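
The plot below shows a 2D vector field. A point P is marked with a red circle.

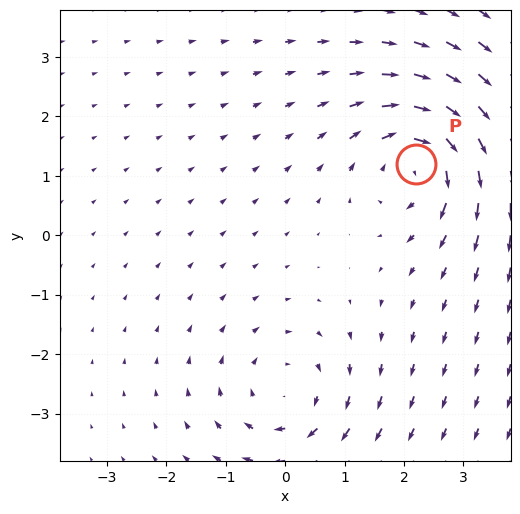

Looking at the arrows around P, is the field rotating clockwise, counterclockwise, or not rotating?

clockwise

Near P at (2.2, 1.2) the arrows circulate clockwise. The curl (z-component) there is about -6; negative curl means clockwise rotation.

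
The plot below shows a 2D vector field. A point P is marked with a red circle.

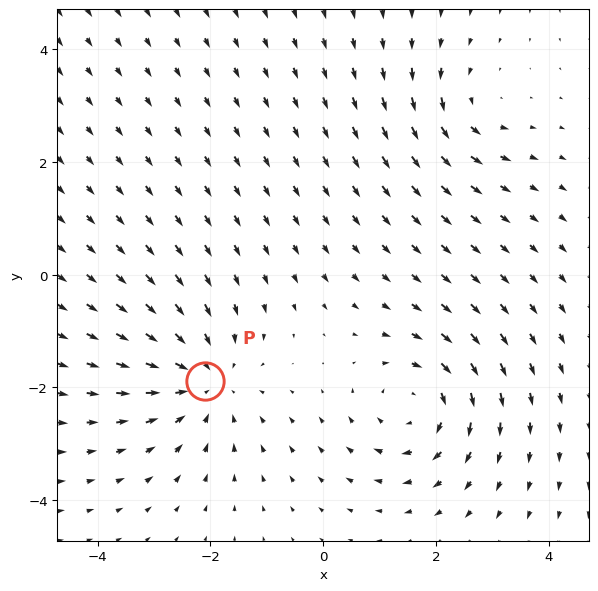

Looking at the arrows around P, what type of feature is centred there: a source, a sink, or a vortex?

sink

At P (-2.1, -1.9) the arrows converge inward. Divergence about -4, curl ≈0 — negative divergence with near-zero curl is a sink.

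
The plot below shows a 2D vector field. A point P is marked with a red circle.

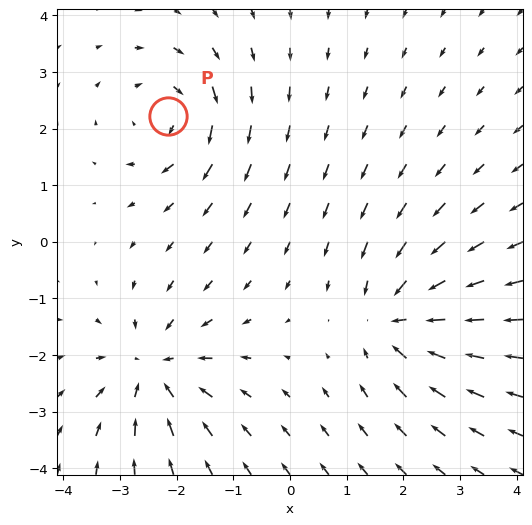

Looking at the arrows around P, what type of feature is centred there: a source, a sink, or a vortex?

At P (-2.2, 2.2) the arrows circulate clockwise. Divergence ≈0, curl about -4 — near-zero divergence with nonzero curl is a vortex.

vortex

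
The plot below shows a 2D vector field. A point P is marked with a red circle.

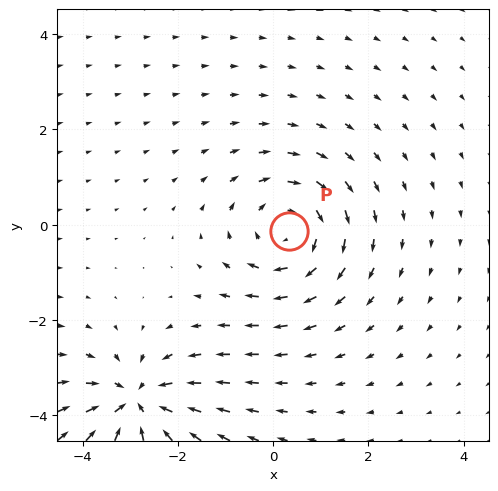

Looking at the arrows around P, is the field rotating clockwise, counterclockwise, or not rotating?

Near P at (0.3, -0.1) the arrows circulate clockwise. The curl (z-component) there is about -4; negative curl means clockwise rotation.

clockwise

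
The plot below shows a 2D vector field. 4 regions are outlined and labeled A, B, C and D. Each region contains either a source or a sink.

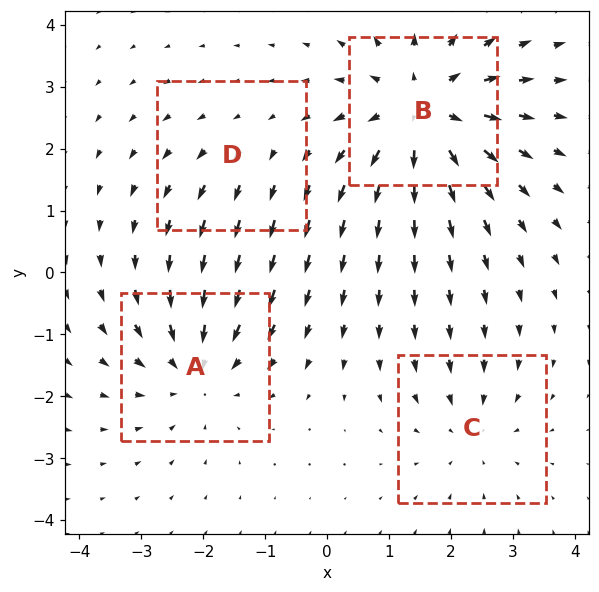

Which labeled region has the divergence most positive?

Divergence at each region's feature centre — A: about -4, B: about +6, C: about -3, D: about +2. Region B is most positive.

B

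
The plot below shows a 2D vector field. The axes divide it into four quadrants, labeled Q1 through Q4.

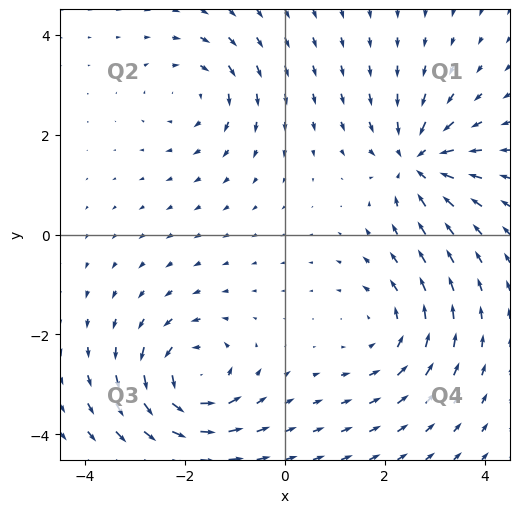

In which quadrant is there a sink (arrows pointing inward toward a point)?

Q1

The sink sits at approximately (2.6, 1.5), which lies in quadrant Q1. The divergence there is about -6, negative as expected for a sink.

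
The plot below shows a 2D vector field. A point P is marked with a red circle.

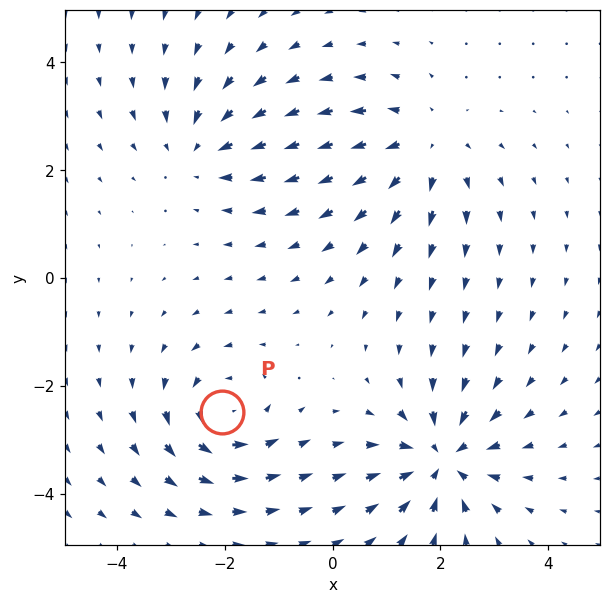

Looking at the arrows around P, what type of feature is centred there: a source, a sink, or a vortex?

At P (-2.0, -2.5) the arrows circulate counterclockwise. Divergence ≈0, curl about +5 — near-zero divergence with nonzero curl is a vortex.

vortex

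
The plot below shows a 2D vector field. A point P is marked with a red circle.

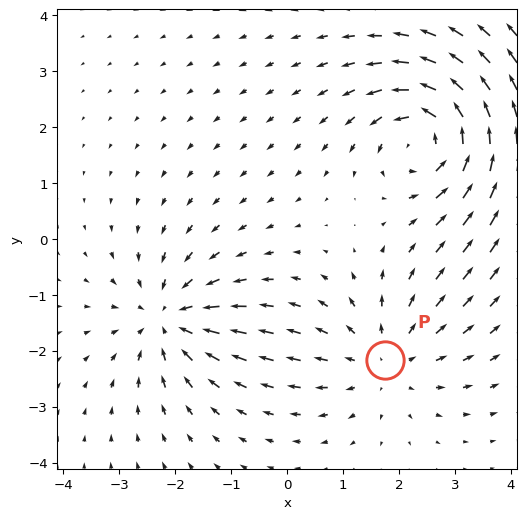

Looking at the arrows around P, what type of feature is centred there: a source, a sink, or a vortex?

source

At P (1.8, -2.2) the arrows spread outward. Divergence about +3, curl ≈0 — positive divergence with near-zero curl is a source.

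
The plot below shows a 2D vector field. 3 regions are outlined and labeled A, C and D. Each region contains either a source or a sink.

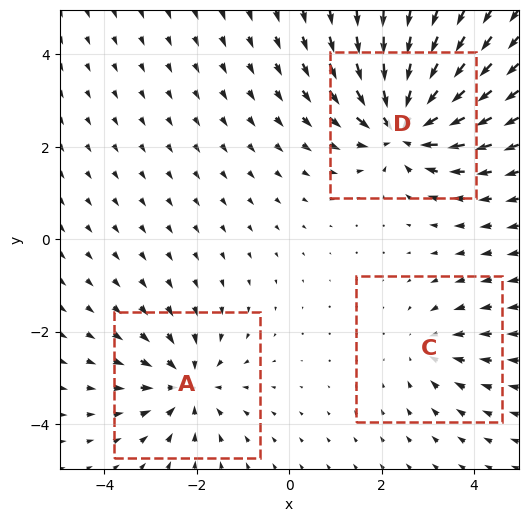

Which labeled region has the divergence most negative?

Divergence at each region's feature centre — A: about -3, C: about -2, D: about -5. Region D is most negative.

D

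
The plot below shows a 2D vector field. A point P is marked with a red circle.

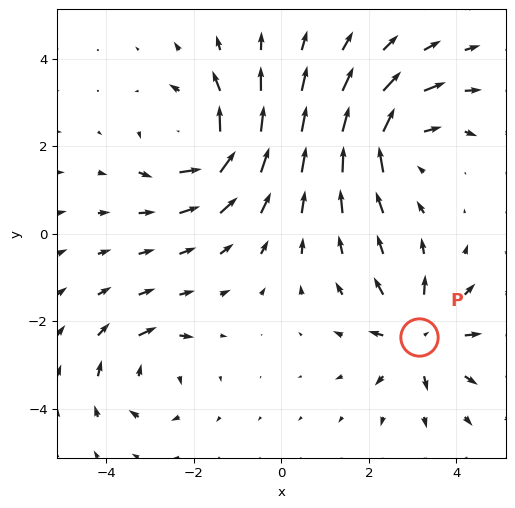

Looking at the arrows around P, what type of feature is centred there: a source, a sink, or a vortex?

source

At P (3.2, -2.4) the arrows spread outward. Divergence about +5, curl ≈0 — positive divergence with near-zero curl is a source.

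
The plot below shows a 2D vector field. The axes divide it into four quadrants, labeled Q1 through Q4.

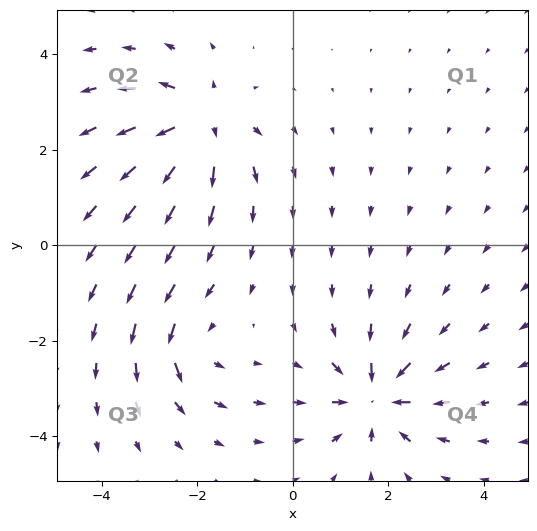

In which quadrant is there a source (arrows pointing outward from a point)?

Q2

The source sits at approximately (-1.9, 2.5), which lies in quadrant Q2. The divergence there is about +6, positive as expected for a source.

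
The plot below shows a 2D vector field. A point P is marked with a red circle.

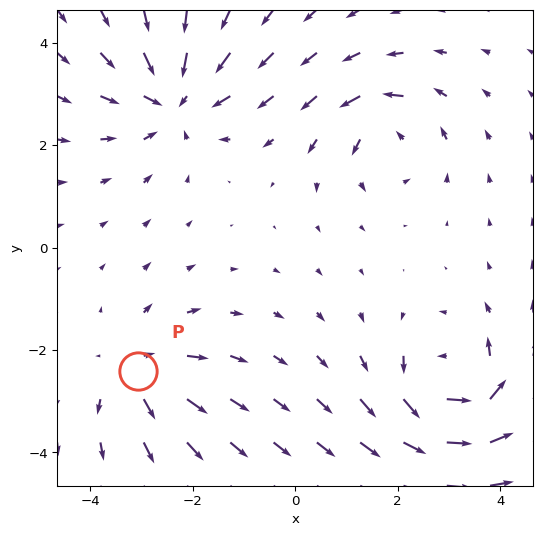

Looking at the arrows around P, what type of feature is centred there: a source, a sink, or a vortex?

source

At P (-3.1, -2.4) the arrows spread outward. Divergence about +4, curl ≈0 — positive divergence with near-zero curl is a source.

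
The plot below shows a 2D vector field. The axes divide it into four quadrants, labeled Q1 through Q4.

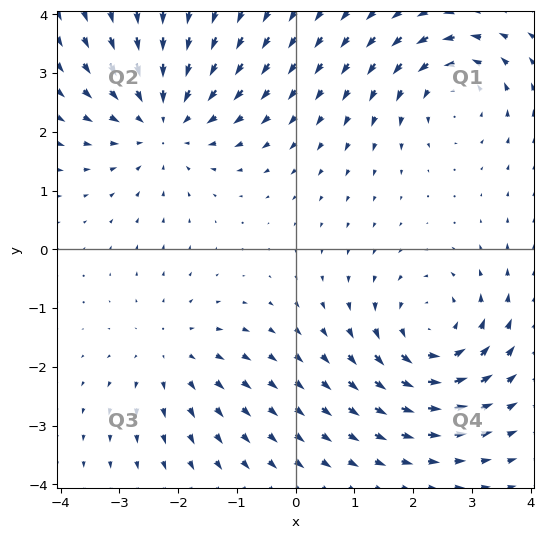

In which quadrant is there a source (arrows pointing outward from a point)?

The source sits at approximately (-2.1, -1.8), which lies in quadrant Q3. The divergence there is about +2, positive as expected for a source.

Q3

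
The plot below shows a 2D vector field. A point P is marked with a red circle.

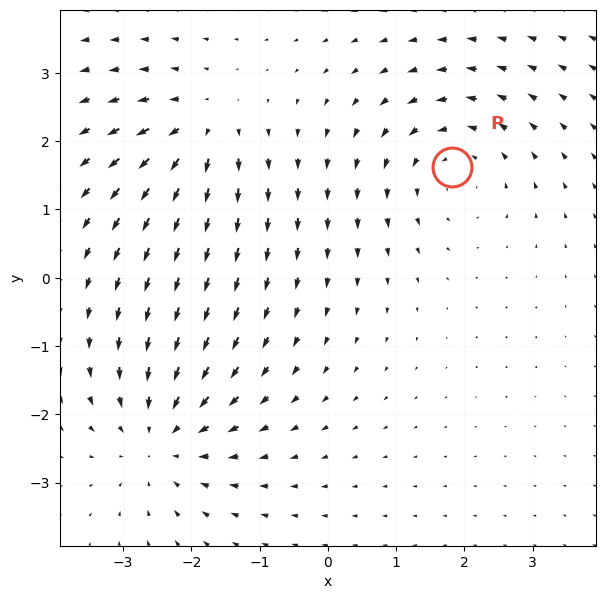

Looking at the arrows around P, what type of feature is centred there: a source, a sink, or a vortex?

At P (1.8, 1.6) the arrows circulate counterclockwise. Divergence ≈0, curl about +3 — near-zero divergence with nonzero curl is a vortex.

vortex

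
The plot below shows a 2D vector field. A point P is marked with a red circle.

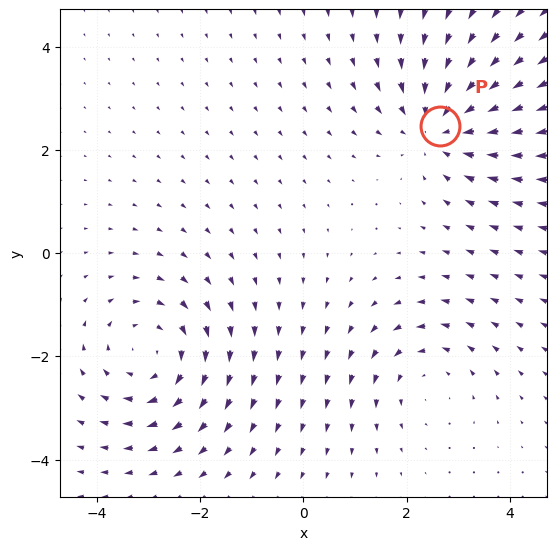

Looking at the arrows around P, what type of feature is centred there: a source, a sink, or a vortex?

sink

At P (2.7, 2.5) the arrows converge inward. Divergence about -4, curl ≈0 — negative divergence with near-zero curl is a sink.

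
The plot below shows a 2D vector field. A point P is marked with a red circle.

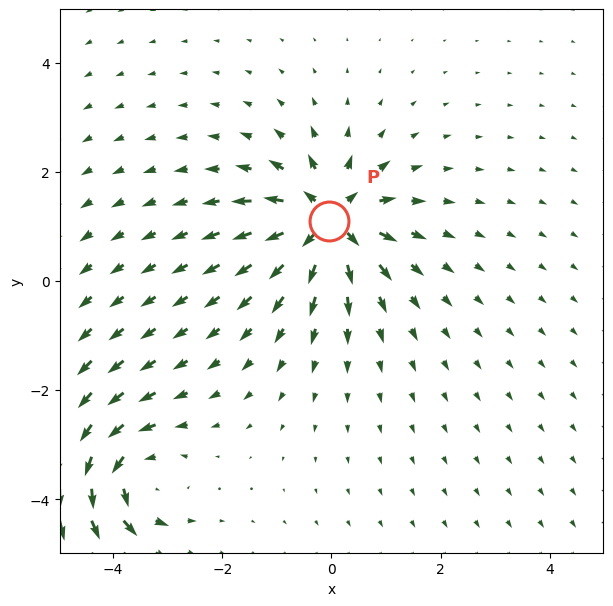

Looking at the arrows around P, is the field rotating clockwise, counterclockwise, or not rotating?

not rotating

Near P at (-0.1, 1.1) the arrows show no circulation. The curl there is ≈0.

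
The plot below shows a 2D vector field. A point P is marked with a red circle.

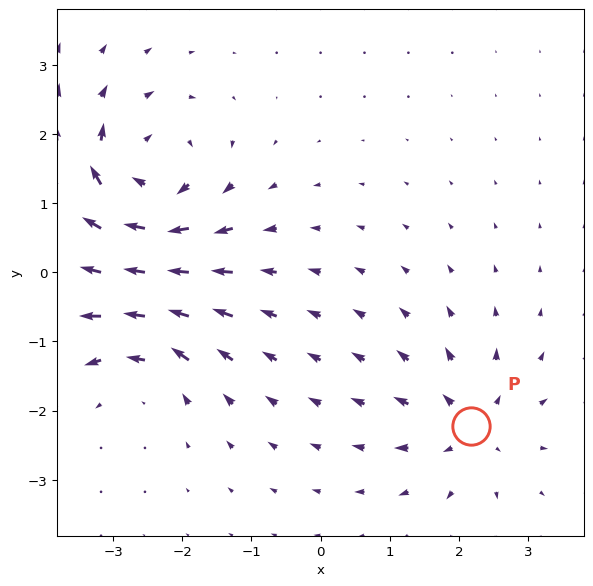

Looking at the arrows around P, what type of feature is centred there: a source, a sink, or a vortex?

source

At P (2.2, -2.2) the arrows spread outward. Divergence about +4, curl ≈0 — positive divergence with near-zero curl is a source.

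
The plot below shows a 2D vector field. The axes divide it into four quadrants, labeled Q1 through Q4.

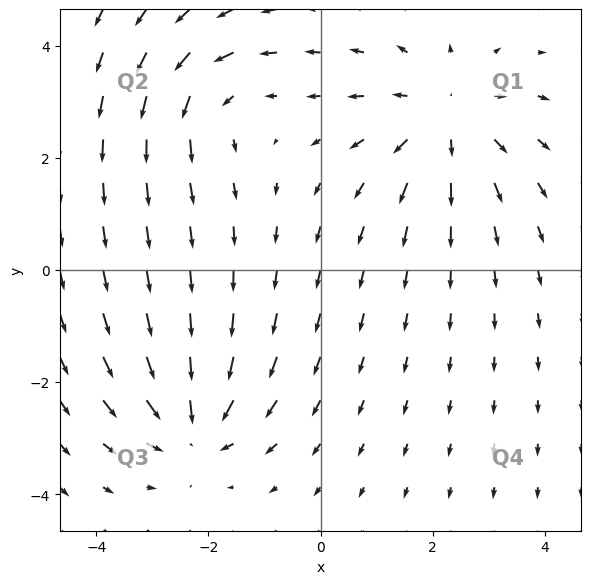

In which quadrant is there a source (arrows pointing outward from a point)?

Q1

The source sits at approximately (2.2, 2.7), which lies in quadrant Q1. The divergence there is about +4, positive as expected for a source.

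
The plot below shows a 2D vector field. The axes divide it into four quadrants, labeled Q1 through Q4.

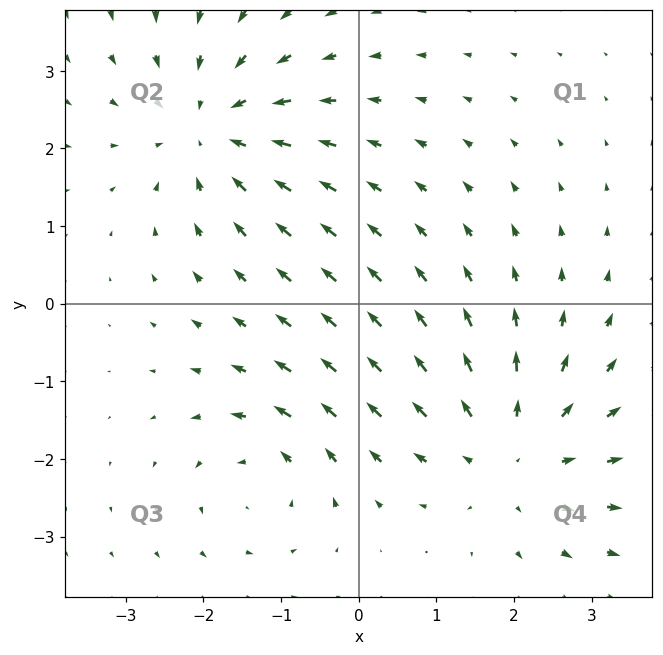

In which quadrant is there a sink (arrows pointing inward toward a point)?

Q2

The sink sits at approximately (-1.9, 2.3), which lies in quadrant Q2. The divergence there is about -4, negative as expected for a sink.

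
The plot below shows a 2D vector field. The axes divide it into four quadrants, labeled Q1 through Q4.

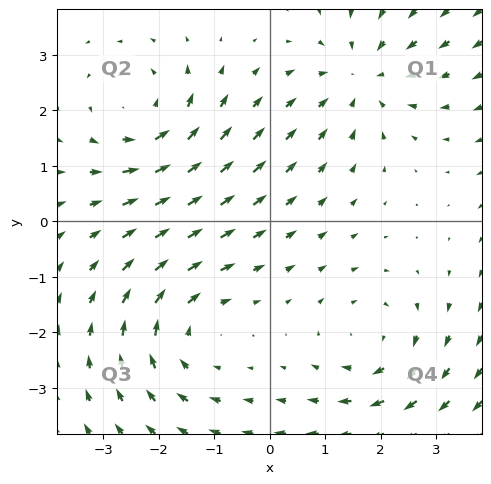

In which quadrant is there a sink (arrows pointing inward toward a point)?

The sink sits at approximately (1.7, 2.6), which lies in quadrant Q1. The divergence there is about -3, negative as expected for a sink.

Q1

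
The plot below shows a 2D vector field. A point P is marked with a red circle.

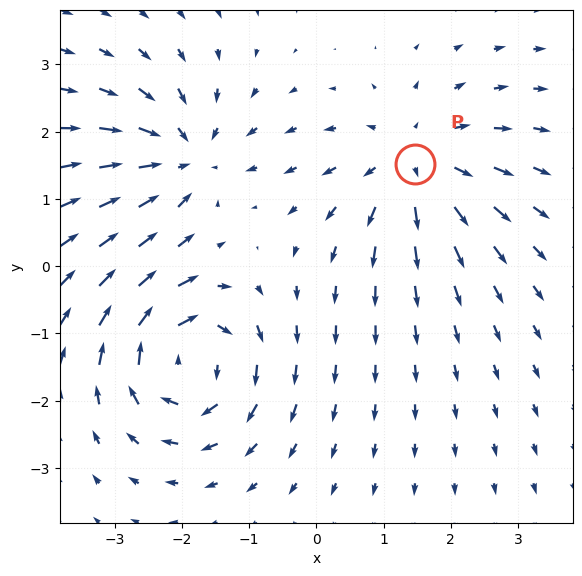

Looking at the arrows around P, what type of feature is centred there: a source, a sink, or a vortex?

At P (1.5, 1.5) the arrows spread outward. Divergence about +4, curl ≈0 — positive divergence with near-zero curl is a source.

source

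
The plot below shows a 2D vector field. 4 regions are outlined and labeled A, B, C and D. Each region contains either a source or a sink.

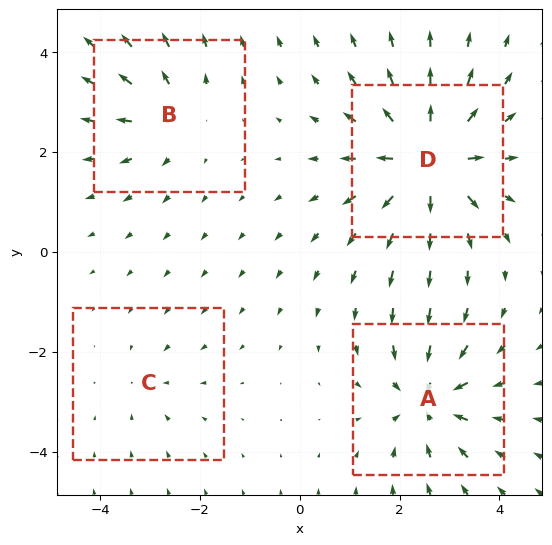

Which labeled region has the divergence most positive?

D

Divergence at each region's feature centre — A: about -5, B: about +4, C: about -2, D: about +7. Region D is most positive.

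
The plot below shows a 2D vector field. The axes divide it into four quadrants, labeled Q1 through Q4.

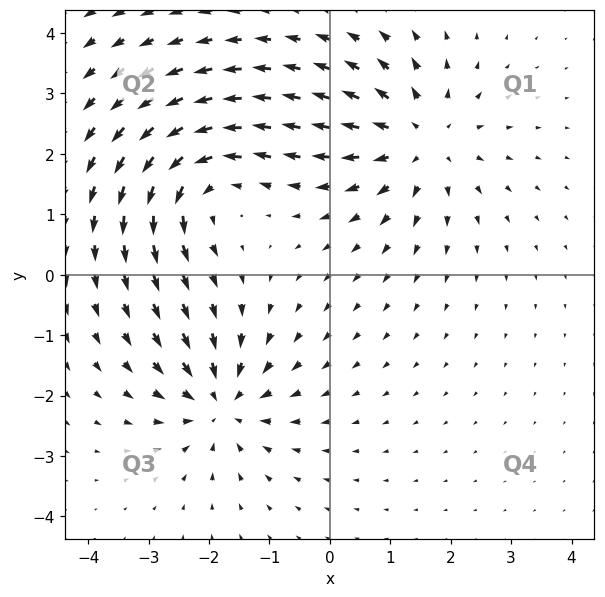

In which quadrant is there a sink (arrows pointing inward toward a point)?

The sink sits at approximately (-1.8, -2.1), which lies in quadrant Q3. The divergence there is about -5, negative as expected for a sink.

Q3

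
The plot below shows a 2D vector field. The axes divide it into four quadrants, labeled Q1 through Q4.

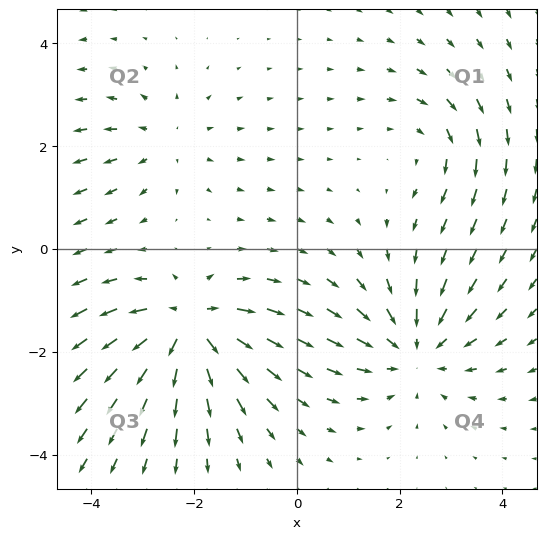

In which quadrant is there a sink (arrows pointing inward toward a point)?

The sink sits at approximately (2.3, -2.0), which lies in quadrant Q4. The divergence there is about -4, negative as expected for a sink.

Q4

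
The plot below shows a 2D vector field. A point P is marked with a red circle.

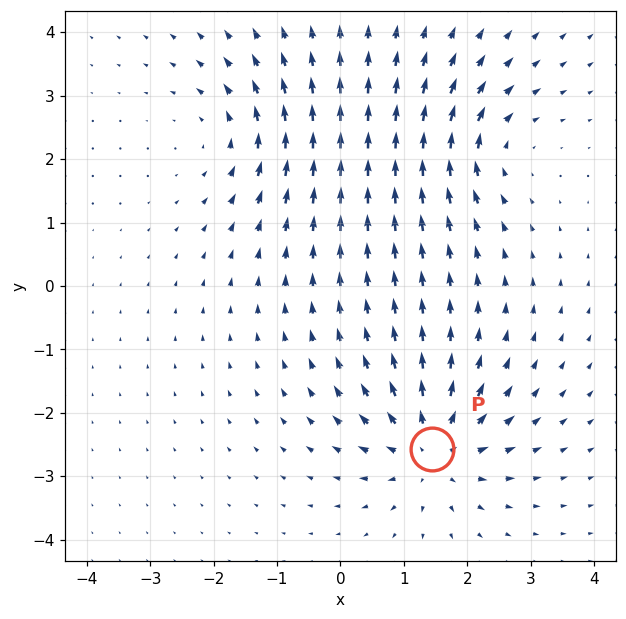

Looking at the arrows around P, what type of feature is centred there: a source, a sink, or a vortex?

source

At P (1.4, -2.6) the arrows spread outward. Divergence about +5, curl ≈0 — positive divergence with near-zero curl is a source.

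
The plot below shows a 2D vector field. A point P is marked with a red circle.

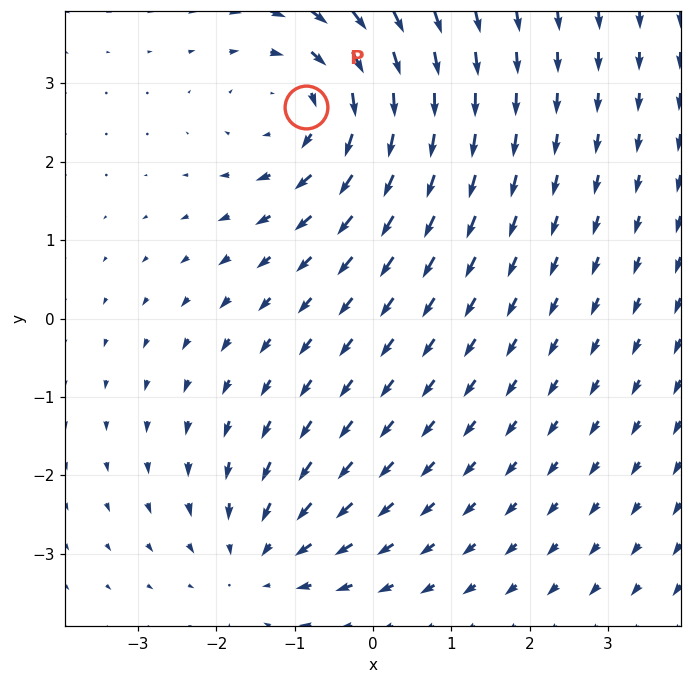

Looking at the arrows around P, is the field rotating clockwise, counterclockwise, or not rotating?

clockwise

Near P at (-0.9, 2.7) the arrows circulate clockwise. The curl (z-component) there is about -4; negative curl means clockwise rotation.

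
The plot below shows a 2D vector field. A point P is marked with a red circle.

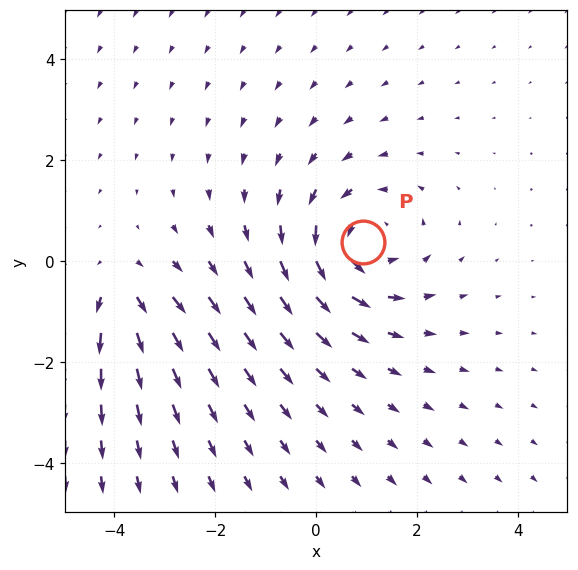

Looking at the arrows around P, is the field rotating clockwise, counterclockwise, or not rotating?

Near P at (0.9, 0.4) the arrows circulate counterclockwise. The curl (z-component) there is about +3; positive curl means counterclockwise rotation.

counterclockwise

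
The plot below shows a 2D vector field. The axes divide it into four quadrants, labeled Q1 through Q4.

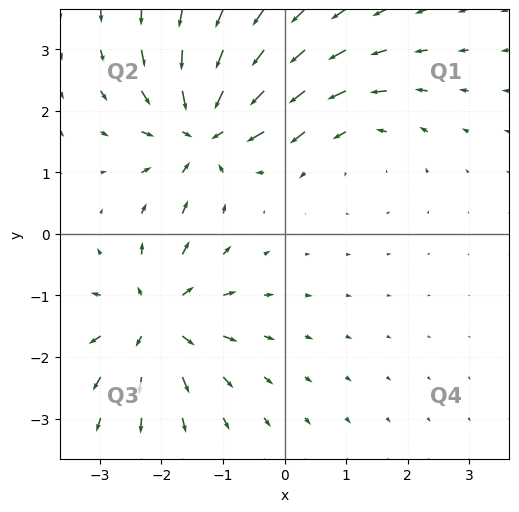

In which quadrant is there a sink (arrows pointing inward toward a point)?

Q2

The sink sits at approximately (-1.3, 1.7), which lies in quadrant Q2. The divergence there is about -6, negative as expected for a sink.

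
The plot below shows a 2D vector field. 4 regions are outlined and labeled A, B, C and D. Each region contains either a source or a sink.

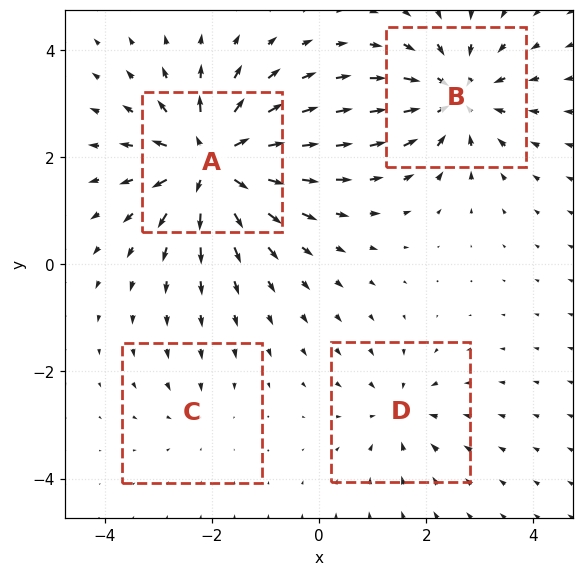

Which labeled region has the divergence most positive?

Divergence at each region's feature centre — A: about +9, B: about -6, C: about -2, D: about -4. Region A is most positive.

A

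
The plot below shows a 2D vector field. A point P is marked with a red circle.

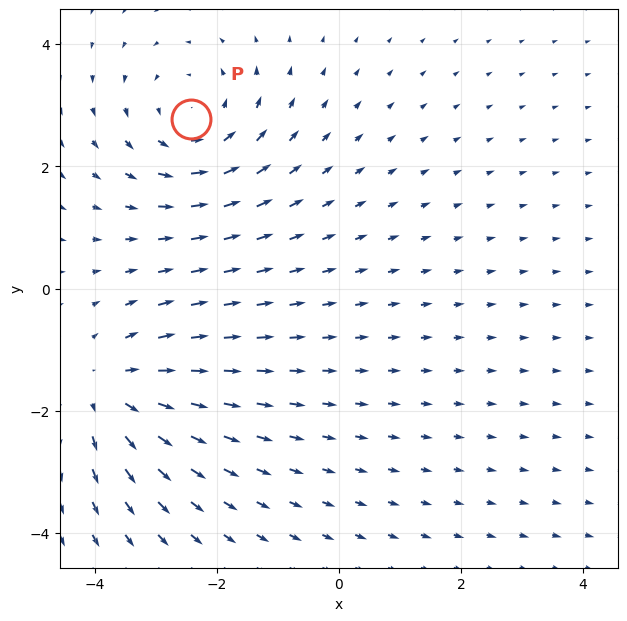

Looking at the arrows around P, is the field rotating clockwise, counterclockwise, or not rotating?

counterclockwise

Near P at (-2.4, 2.8) the arrows circulate counterclockwise. The curl (z-component) there is about +3; positive curl means counterclockwise rotation.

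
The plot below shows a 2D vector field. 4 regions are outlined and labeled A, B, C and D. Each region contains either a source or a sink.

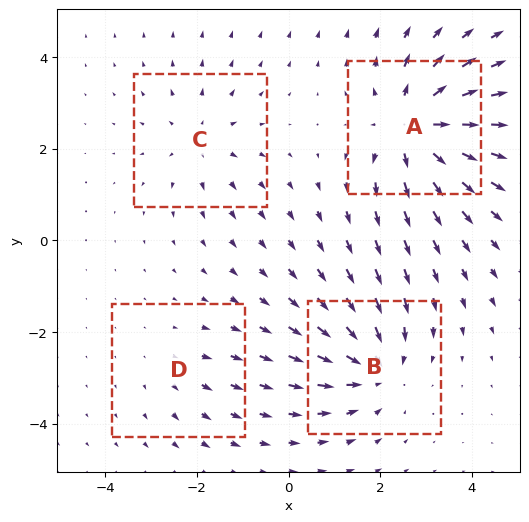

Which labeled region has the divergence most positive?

A

Divergence at each region's feature centre — A: about +7, B: about -5, C: about +3, D: about +2. Region A is most positive.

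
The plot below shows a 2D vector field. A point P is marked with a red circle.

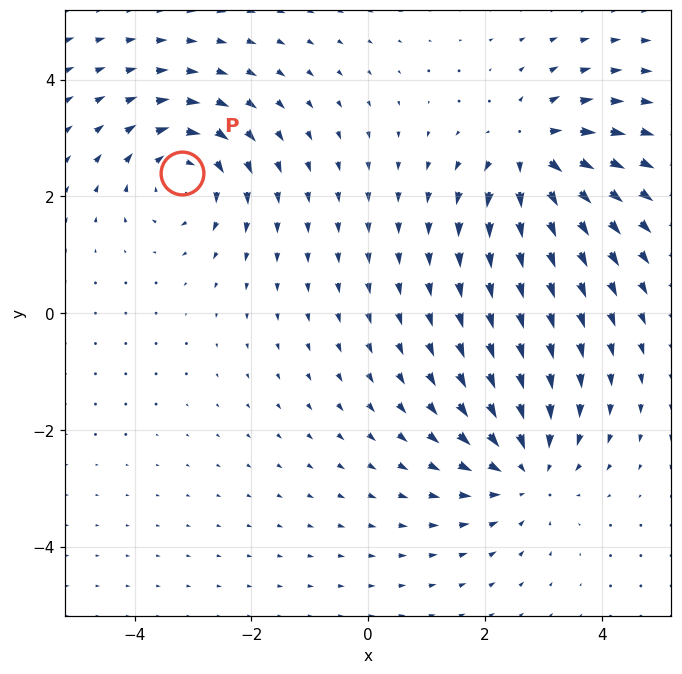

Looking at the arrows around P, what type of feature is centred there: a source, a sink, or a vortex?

At P (-3.2, 2.4) the arrows circulate clockwise. Divergence ≈0, curl about -4 — near-zero divergence with nonzero curl is a vortex.

vortex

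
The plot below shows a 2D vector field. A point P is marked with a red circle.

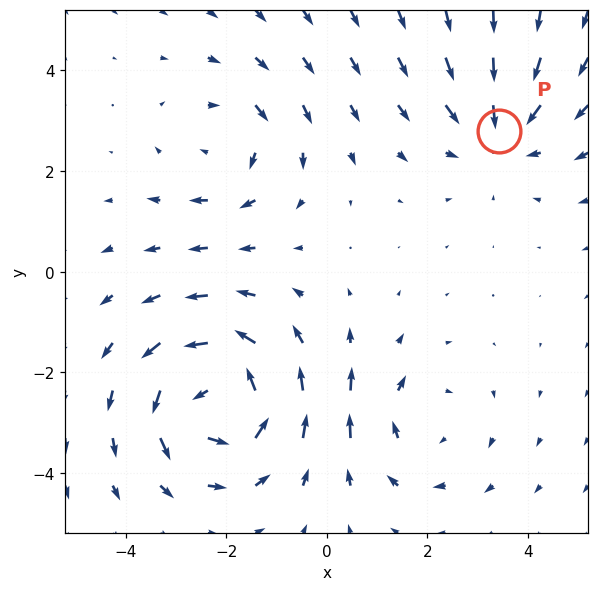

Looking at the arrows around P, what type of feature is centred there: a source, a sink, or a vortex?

sink

At P (3.4, 2.8) the arrows converge inward. Divergence about -2, curl ≈0 — negative divergence with near-zero curl is a sink.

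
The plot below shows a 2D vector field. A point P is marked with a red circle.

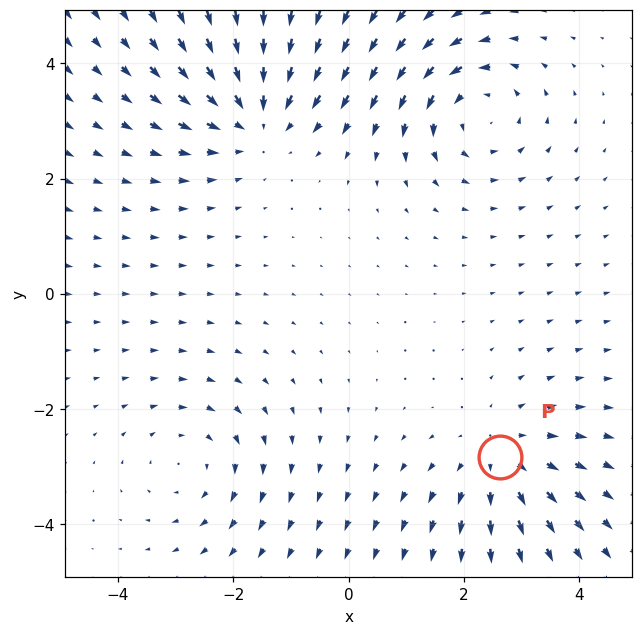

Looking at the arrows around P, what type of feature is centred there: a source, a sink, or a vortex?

source

At P (2.6, -2.8) the arrows spread outward. Divergence about +3, curl ≈0 — positive divergence with near-zero curl is a source.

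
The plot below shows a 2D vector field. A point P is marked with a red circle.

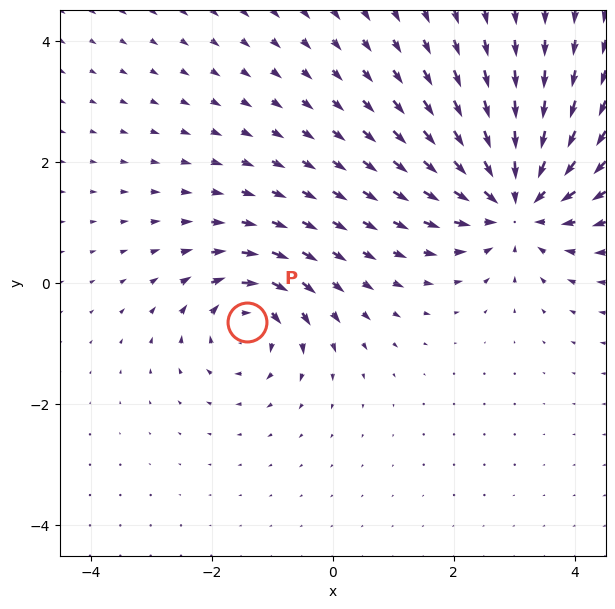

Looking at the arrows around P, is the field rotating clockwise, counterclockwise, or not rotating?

Near P at (-1.4, -0.7) the arrows circulate clockwise. The curl (z-component) there is about -4; negative curl means clockwise rotation.

clockwise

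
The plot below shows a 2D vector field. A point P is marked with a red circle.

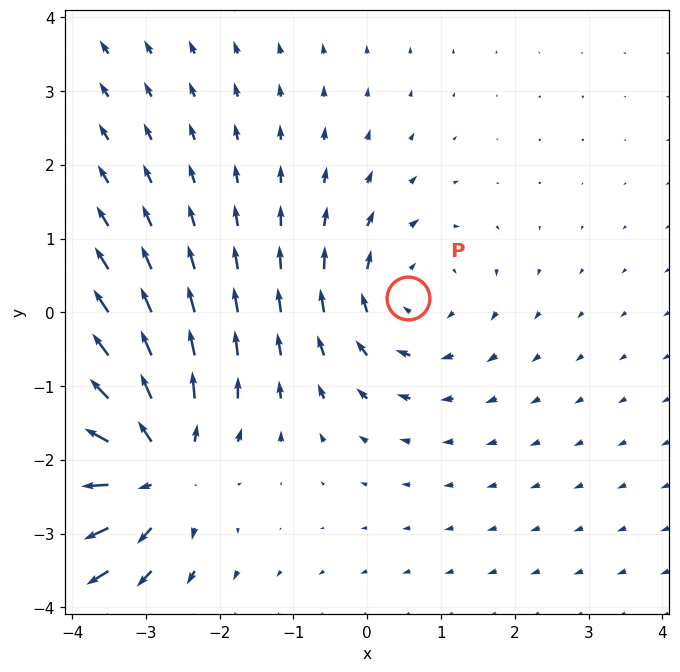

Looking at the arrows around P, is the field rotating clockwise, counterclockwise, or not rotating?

Near P at (0.6, 0.2) the arrows circulate clockwise. The curl (z-component) there is about -3; negative curl means clockwise rotation.

clockwise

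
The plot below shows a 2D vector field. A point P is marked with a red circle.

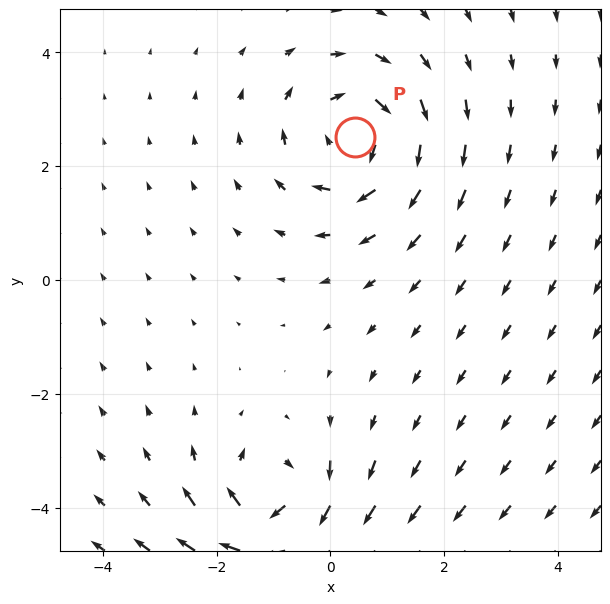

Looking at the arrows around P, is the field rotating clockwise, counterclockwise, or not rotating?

clockwise

Near P at (0.4, 2.5) the arrows circulate clockwise. The curl (z-component) there is about -3; negative curl means clockwise rotation.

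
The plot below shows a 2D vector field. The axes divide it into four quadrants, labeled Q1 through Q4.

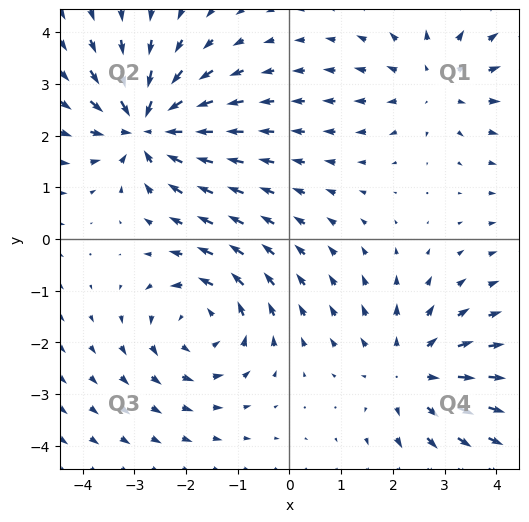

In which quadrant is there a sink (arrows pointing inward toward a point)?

Q2

The sink sits at approximately (-2.8, 2.2), which lies in quadrant Q2. The divergence there is about -5, negative as expected for a sink.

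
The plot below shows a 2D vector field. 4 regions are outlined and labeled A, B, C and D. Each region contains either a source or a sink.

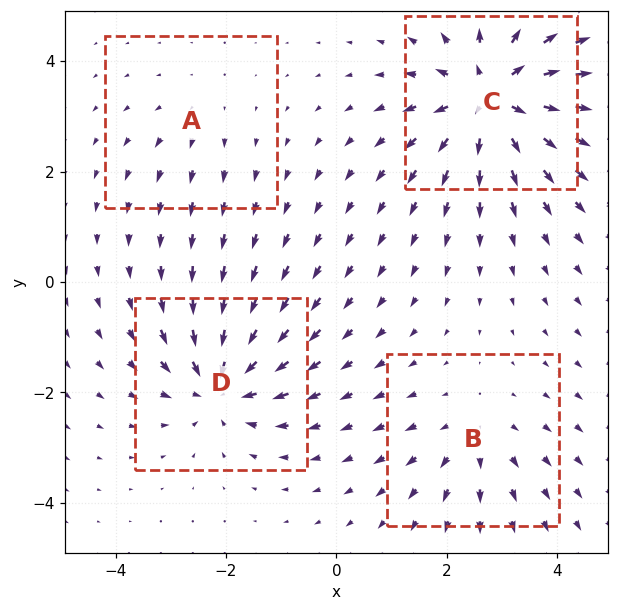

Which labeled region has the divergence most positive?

Divergence at each region's feature centre — A: about +2, B: about +3, C: about +7, D: about -6. Region C is most positive.

C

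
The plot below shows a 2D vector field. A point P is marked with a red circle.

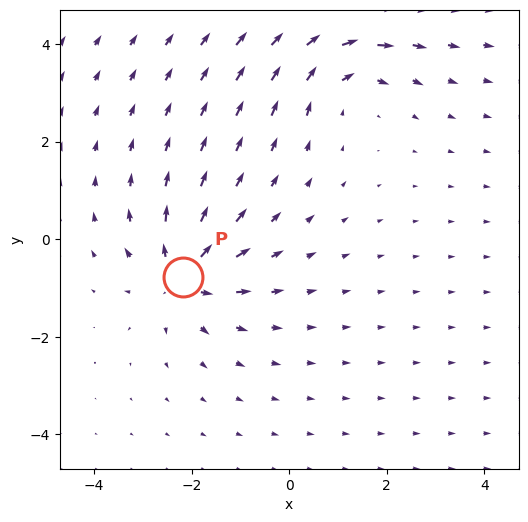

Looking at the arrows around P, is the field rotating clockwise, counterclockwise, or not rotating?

not rotating

Near P at (-2.2, -0.8) the arrows show no circulation. The curl there is ≈0.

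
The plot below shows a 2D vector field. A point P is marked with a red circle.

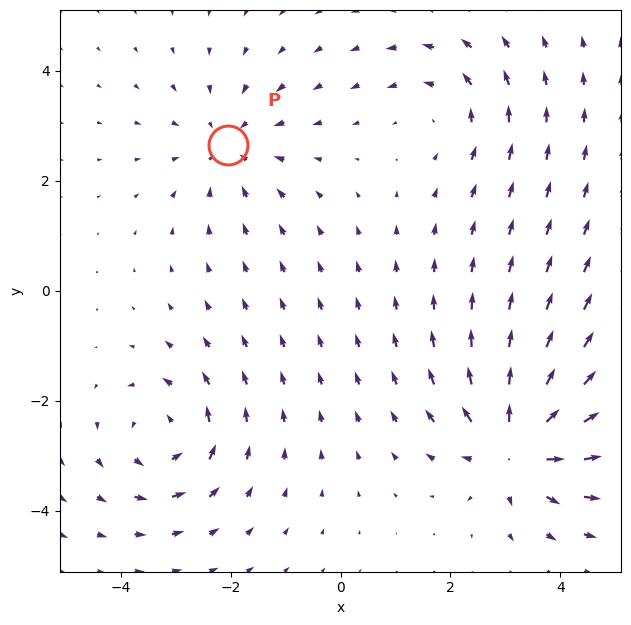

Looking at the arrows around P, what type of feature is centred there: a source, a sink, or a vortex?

At P (-2.0, 2.6) the arrows converge inward. Divergence about -3, curl ≈0 — negative divergence with near-zero curl is a sink.

sink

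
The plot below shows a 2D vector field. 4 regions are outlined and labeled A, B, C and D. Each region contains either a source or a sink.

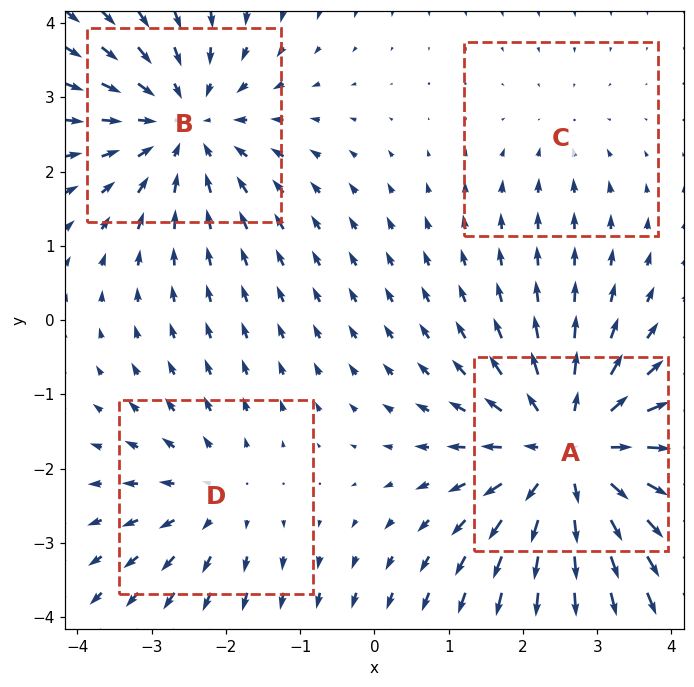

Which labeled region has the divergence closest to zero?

Divergence at each region's feature centre — A: about +6, B: about -4, C: about -2, D: about +3. Region C is closest to zero.

C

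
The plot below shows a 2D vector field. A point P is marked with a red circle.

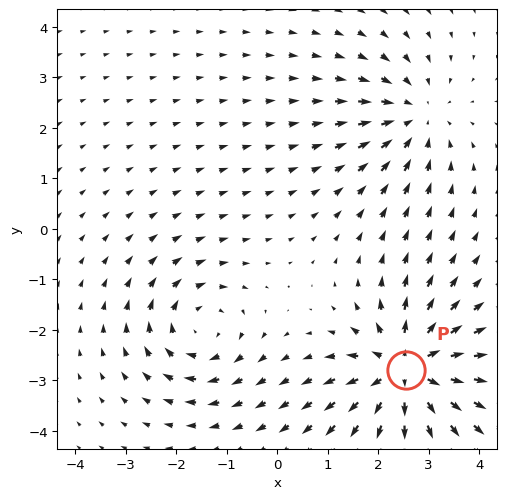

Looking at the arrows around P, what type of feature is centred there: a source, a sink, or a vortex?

At P (2.6, -2.8) the arrows spread outward. Divergence about +6, curl ≈0 — positive divergence with near-zero curl is a source.

source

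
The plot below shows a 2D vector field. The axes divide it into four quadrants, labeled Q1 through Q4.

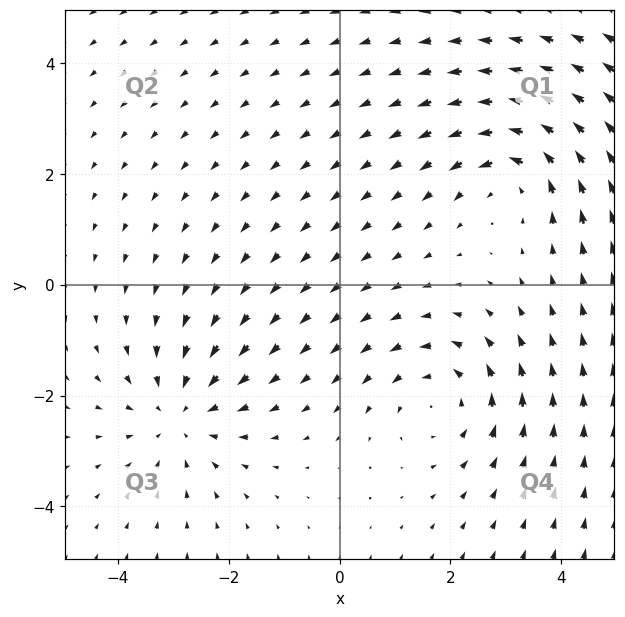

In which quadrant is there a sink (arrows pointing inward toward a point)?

Q3

The sink sits at approximately (-2.9, -2.4), which lies in quadrant Q3. The divergence there is about -3, negative as expected for a sink.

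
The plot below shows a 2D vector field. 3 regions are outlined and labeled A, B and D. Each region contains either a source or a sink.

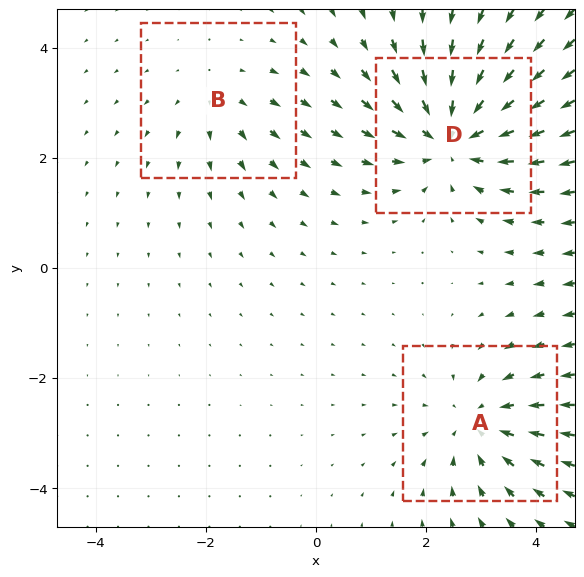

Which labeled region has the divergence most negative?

Divergence at each region's feature centre — A: about -3, B: about +2, D: about -5. Region D is most negative.

D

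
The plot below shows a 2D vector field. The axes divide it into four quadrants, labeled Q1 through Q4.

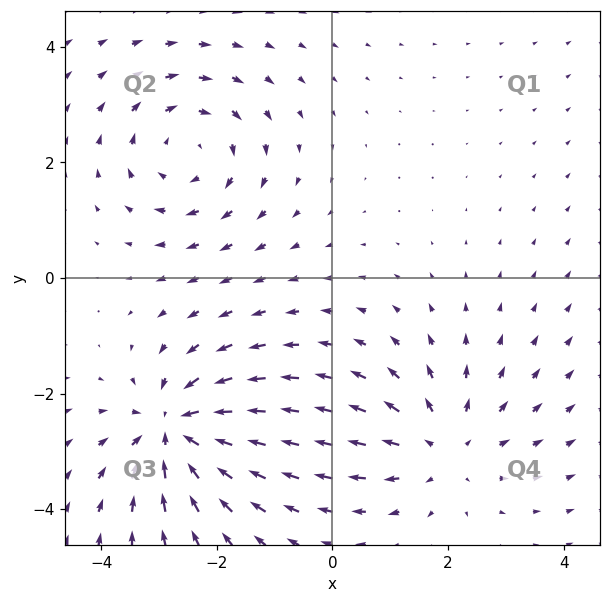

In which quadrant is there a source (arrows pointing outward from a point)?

The source sits at approximately (1.9, -2.9), which lies in quadrant Q4. The divergence there is about +3, positive as expected for a source.

Q4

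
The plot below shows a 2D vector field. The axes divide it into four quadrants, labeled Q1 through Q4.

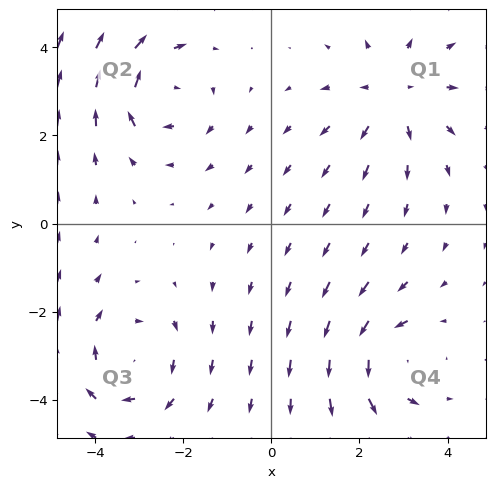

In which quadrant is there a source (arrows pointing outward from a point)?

Q1

The source sits at approximately (2.8, 2.9), which lies in quadrant Q1. The divergence there is about +3, positive as expected for a source.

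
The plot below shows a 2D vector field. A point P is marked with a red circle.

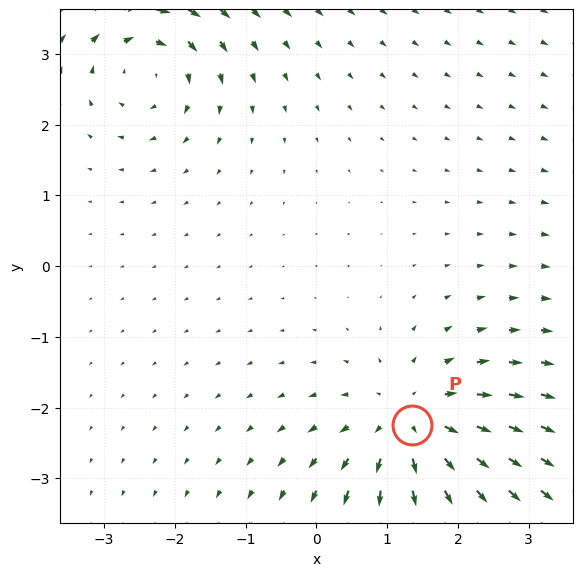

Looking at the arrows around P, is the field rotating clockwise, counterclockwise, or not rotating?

Near P at (1.4, -2.2) the arrows show no circulation. The curl there is ≈0.

not rotating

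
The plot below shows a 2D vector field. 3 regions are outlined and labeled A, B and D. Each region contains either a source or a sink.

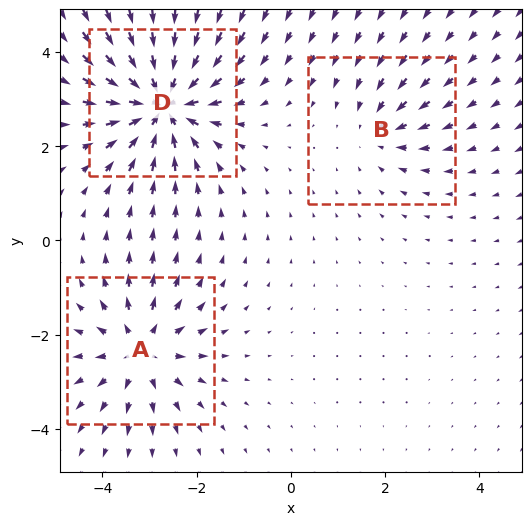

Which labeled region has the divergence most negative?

Divergence at each region's feature centre — A: about +4, B: about -2, D: about -6. Region D is most negative.

D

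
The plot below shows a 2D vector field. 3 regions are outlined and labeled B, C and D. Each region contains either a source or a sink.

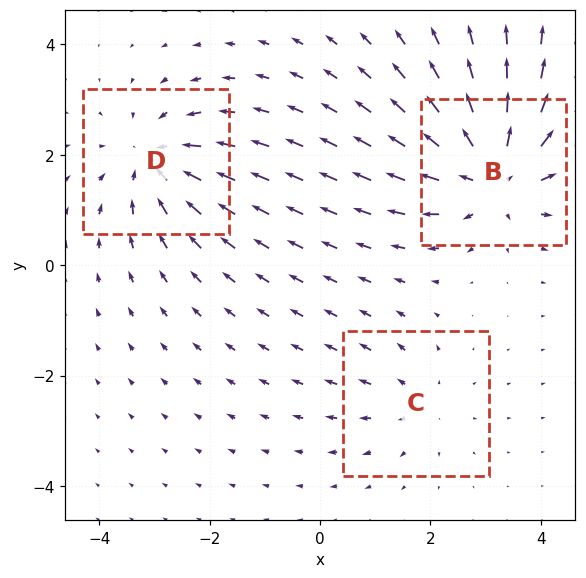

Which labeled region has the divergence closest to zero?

Divergence at each region's feature centre — B: about +5, C: about +2, D: about -3. Region C is closest to zero.

C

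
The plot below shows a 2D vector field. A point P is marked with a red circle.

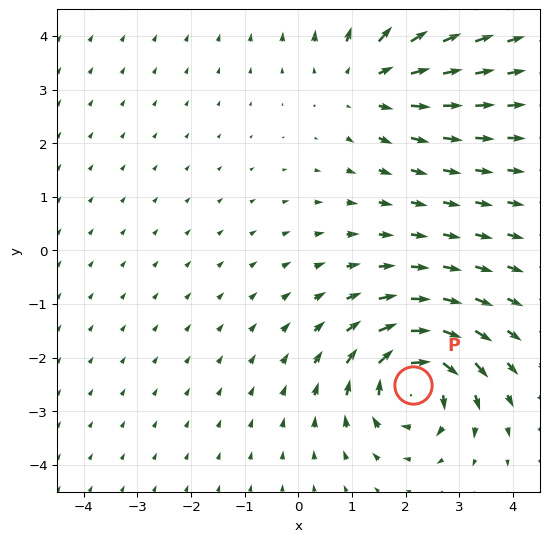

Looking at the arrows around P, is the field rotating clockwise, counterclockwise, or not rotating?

Near P at (2.1, -2.5) the arrows circulate clockwise. The curl (z-component) there is about -6; negative curl means clockwise rotation.

clockwise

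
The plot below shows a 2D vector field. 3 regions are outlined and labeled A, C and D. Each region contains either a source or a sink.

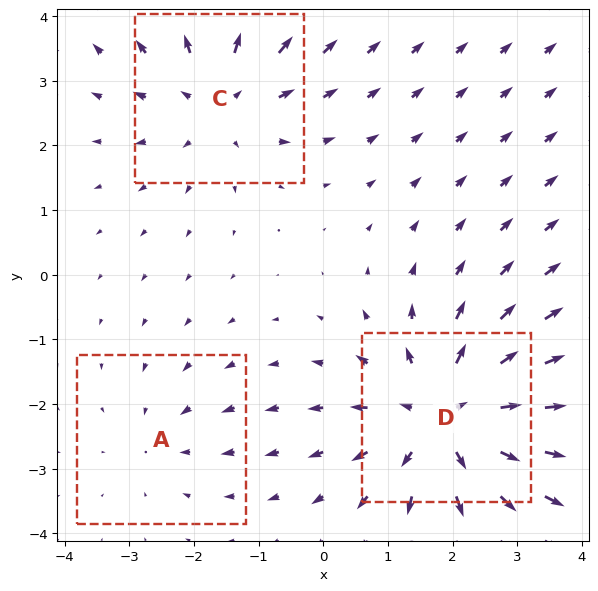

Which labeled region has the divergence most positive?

D

Divergence at each region's feature centre — A: about -2, C: about +3, D: about +4. Region D is most positive.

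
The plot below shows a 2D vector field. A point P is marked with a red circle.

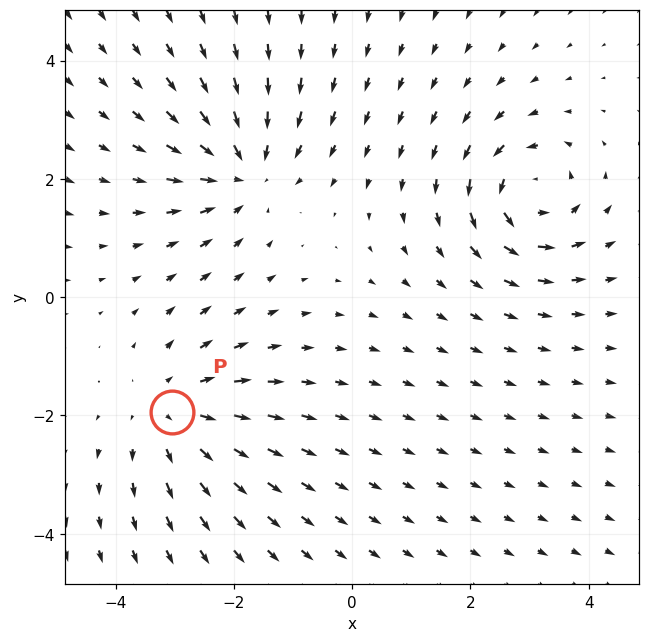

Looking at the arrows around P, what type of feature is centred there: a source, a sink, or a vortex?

At P (-3.0, -1.9) the arrows spread outward. Divergence about +3, curl ≈0 — positive divergence with near-zero curl is a source.

source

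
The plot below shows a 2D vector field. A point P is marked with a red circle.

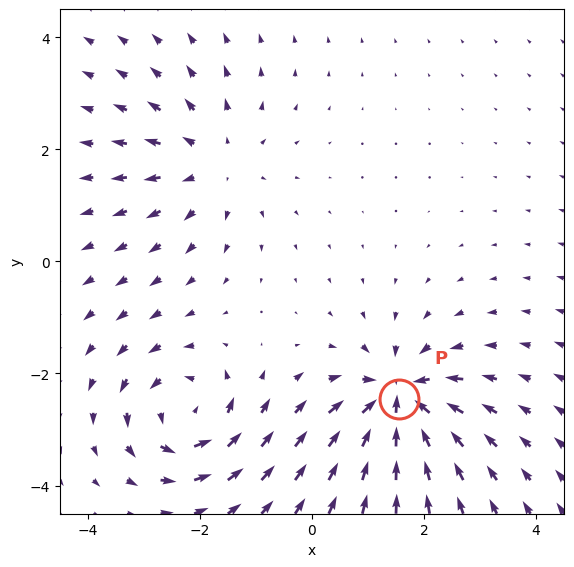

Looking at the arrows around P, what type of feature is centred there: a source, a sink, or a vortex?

sink

At P (1.6, -2.5) the arrows converge inward. Divergence about -6, curl ≈0 — negative divergence with near-zero curl is a sink.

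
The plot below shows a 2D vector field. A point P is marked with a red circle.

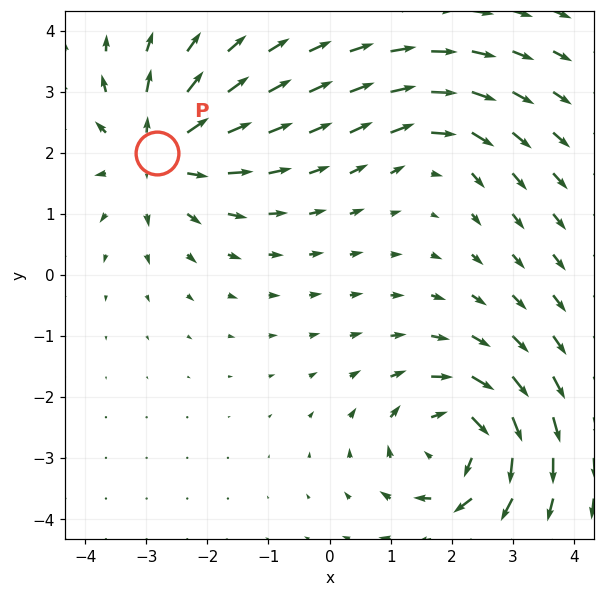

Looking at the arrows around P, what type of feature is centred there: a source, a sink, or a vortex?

At P (-2.8, 2.0) the arrows spread outward. Divergence about +5, curl ≈0 — positive divergence with near-zero curl is a source.

source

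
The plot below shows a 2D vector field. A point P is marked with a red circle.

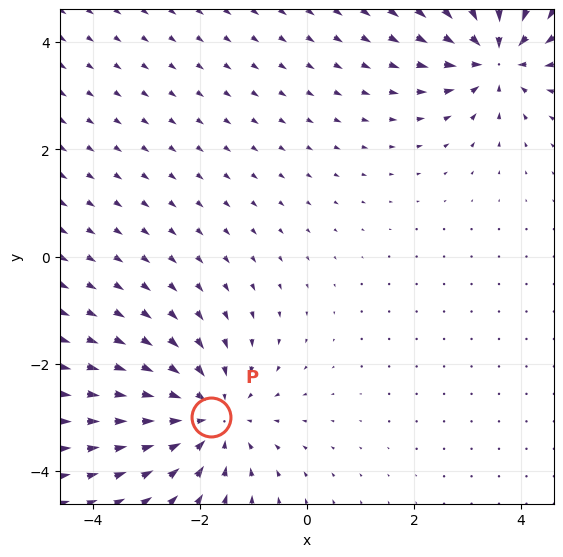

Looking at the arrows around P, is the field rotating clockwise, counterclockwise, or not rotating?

Near P at (-1.8, -3.0) the arrows show no circulation. The curl there is ≈0.

not rotating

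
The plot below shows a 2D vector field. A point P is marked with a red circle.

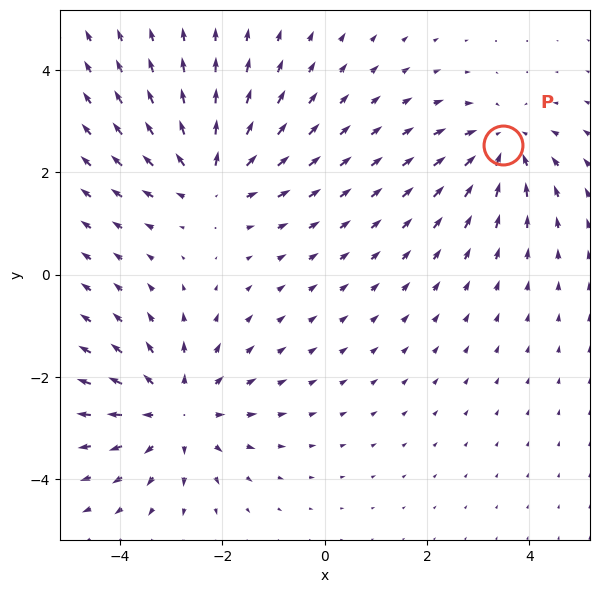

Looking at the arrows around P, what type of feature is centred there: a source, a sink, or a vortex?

At P (3.5, 2.5) the arrows converge inward. Divergence about -3, curl ≈0 — negative divergence with near-zero curl is a sink.

sink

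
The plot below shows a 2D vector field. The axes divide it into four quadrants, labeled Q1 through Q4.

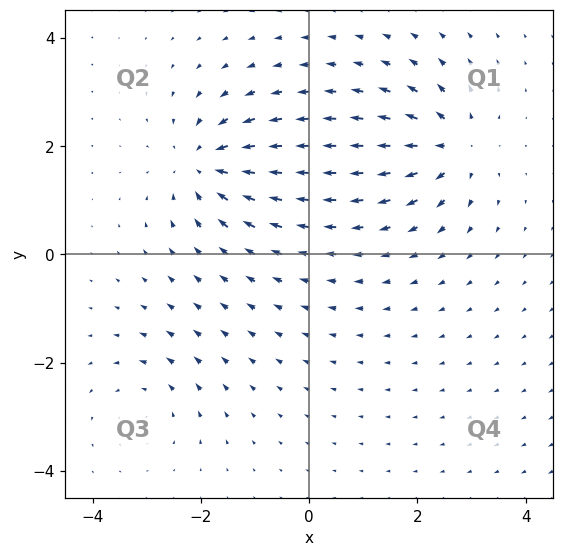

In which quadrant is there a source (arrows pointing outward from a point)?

The source sits at approximately (2.7, 2.0), which lies in quadrant Q1. The divergence there is about +5, positive as expected for a source.

Q1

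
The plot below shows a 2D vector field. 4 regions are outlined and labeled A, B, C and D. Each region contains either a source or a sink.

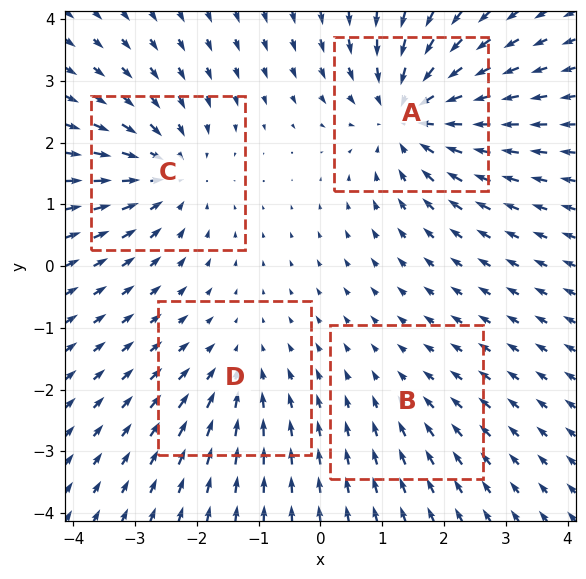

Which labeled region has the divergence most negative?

Divergence at each region's feature centre — A: about -6, B: about -2, C: about -4, D: about -3. Region A is most negative.

A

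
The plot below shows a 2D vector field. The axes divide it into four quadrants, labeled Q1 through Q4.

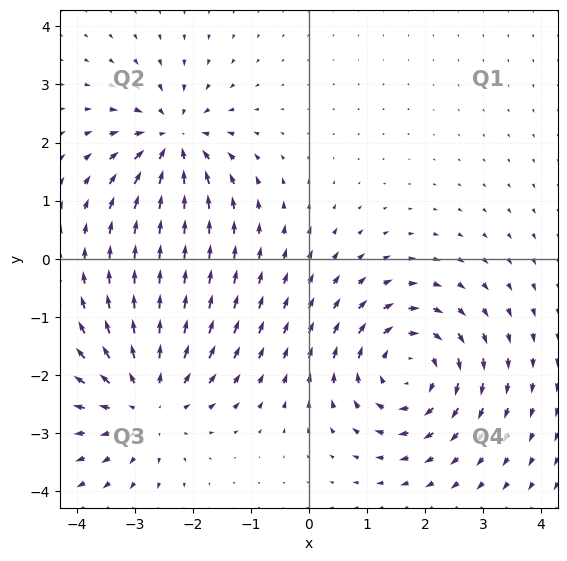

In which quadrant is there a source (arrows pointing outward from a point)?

Q3

The source sits at approximately (-2.8, -2.5), which lies in quadrant Q3. The divergence there is about +3, positive as expected for a source.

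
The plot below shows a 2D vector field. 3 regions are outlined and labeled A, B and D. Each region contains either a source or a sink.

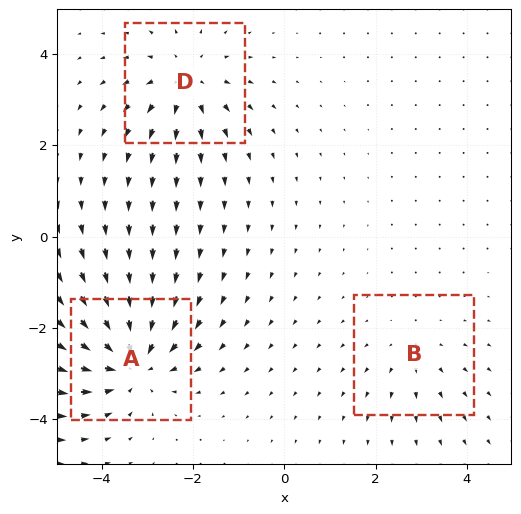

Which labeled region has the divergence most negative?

A

Divergence at each region's feature centre — A: about -5, B: about +2, D: about +3. Region A is most negative.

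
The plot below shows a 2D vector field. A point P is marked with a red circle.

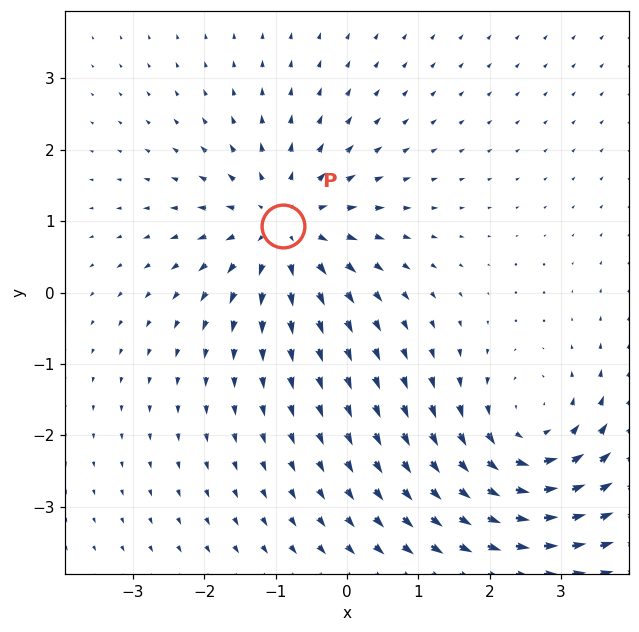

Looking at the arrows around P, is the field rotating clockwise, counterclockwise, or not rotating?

Near P at (-0.9, 0.9) the arrows show no circulation. The curl there is ≈0.

not rotating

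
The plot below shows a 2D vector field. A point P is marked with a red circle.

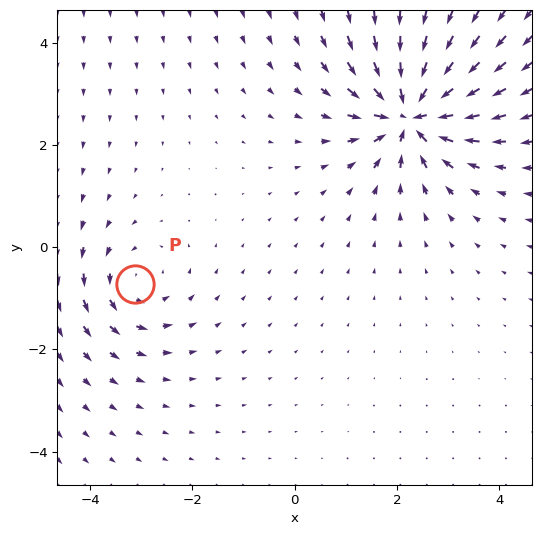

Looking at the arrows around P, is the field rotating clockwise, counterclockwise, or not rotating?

counterclockwise

Near P at (-3.1, -0.7) the arrows circulate counterclockwise. The curl (z-component) there is about +3; positive curl means counterclockwise rotation.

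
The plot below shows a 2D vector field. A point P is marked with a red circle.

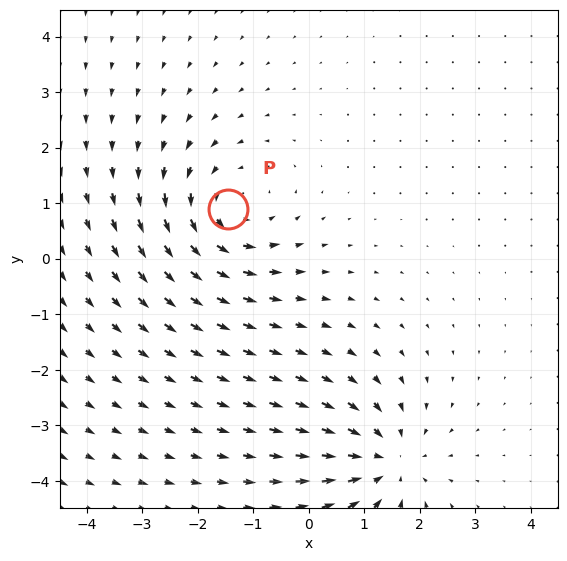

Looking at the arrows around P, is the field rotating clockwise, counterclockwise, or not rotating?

counterclockwise

Near P at (-1.5, 0.9) the arrows circulate counterclockwise. The curl (z-component) there is about +4; positive curl means counterclockwise rotation.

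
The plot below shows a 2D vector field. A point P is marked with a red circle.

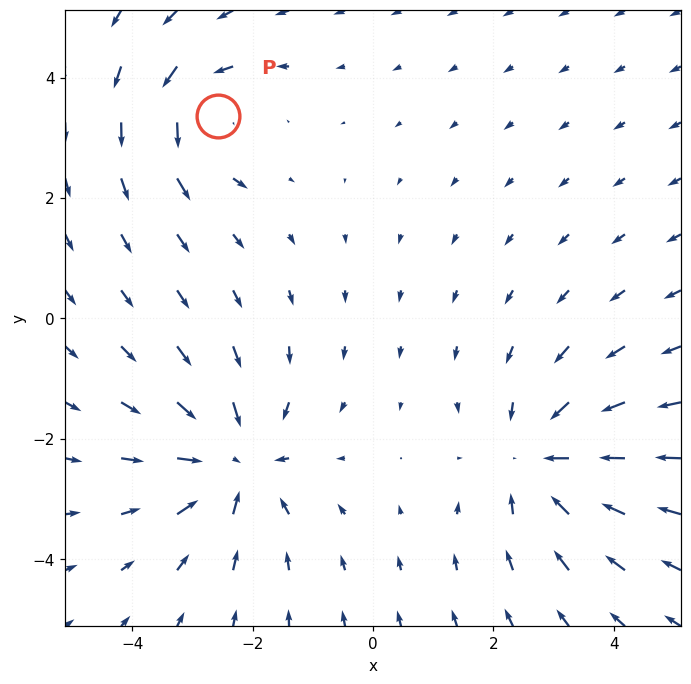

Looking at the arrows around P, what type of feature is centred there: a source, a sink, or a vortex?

vortex

At P (-2.6, 3.4) the arrows circulate counterclockwise. Divergence ≈0, curl about +4 — near-zero divergence with nonzero curl is a vortex.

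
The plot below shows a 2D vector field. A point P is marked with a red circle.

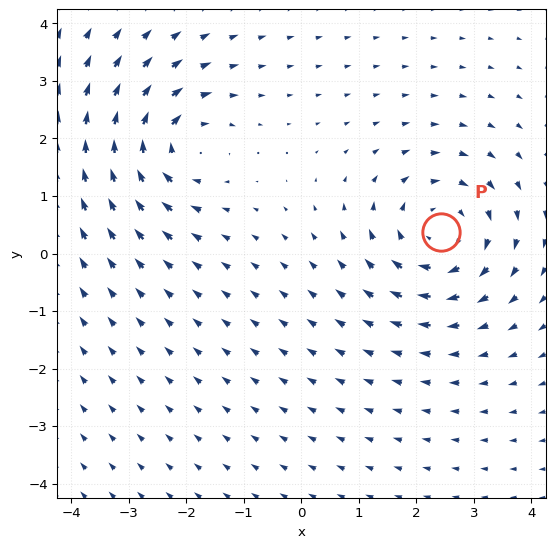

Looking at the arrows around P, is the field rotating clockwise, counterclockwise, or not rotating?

clockwise

Near P at (2.4, 0.4) the arrows circulate clockwise. The curl (z-component) there is about -4; negative curl means clockwise rotation.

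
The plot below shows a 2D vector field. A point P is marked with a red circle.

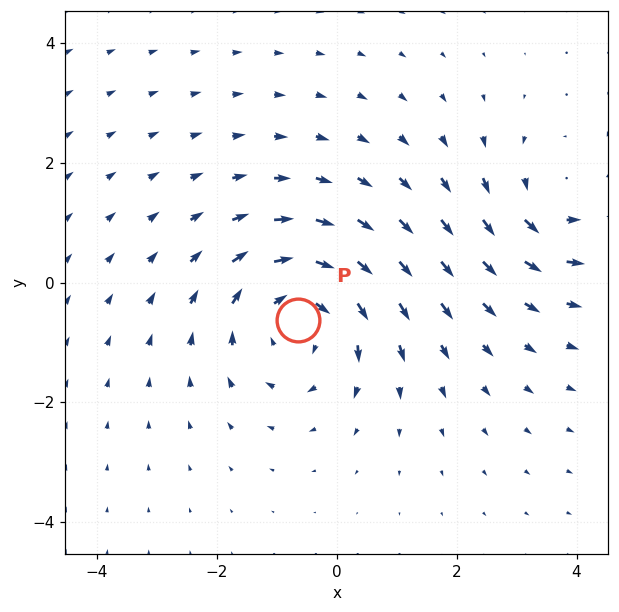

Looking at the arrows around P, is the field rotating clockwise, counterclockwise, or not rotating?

Near P at (-0.6, -0.6) the arrows circulate clockwise. The curl (z-component) there is about -3; negative curl means clockwise rotation.

clockwise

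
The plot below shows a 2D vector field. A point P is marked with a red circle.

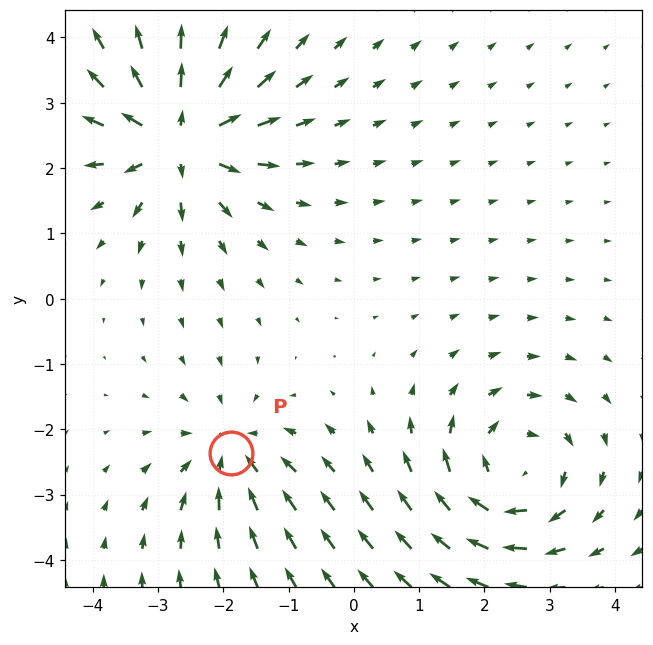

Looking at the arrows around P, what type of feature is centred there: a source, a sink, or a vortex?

sink

At P (-1.9, -2.4) the arrows converge inward. Divergence about -3, curl ≈0 — negative divergence with near-zero curl is a sink.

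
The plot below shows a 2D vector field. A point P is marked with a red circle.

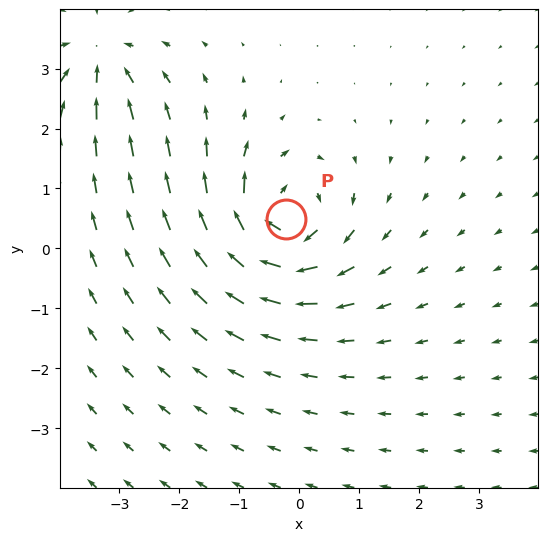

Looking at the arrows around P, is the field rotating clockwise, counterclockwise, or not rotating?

Near P at (-0.2, 0.5) the arrows circulate clockwise. The curl (z-component) there is about -7; negative curl means clockwise rotation.

clockwise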